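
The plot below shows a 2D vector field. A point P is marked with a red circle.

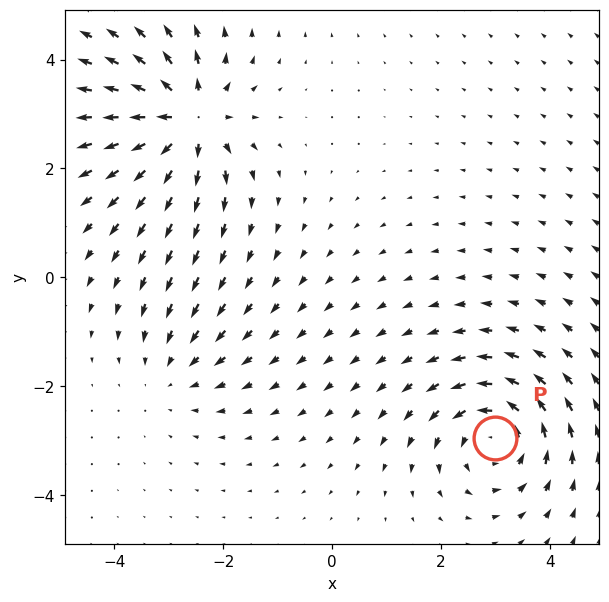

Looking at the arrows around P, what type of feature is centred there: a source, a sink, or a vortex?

At P (3.0, -3.0) the arrows circulate counterclockwise. Divergence ≈0, curl about +5 — near-zero divergence with nonzero curl is a vortex.

vortex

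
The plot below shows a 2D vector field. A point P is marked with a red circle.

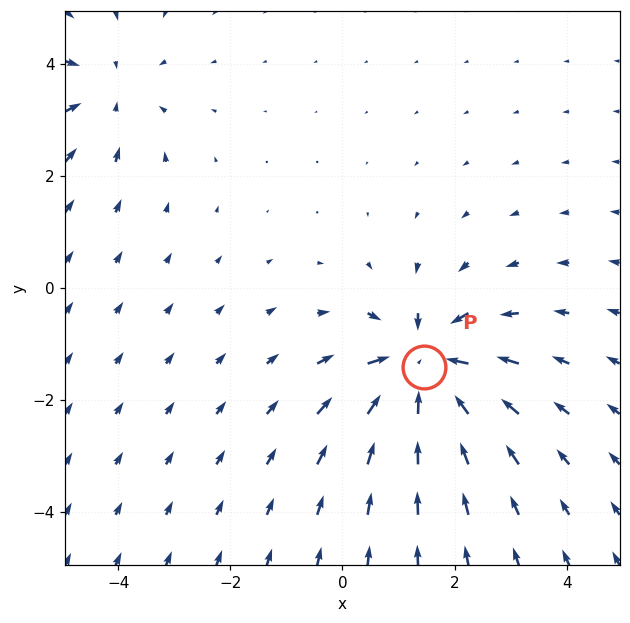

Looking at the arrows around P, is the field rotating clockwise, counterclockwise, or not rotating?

Near P at (1.4, -1.4) the arrows show no circulation. The curl there is ≈0.

not rotating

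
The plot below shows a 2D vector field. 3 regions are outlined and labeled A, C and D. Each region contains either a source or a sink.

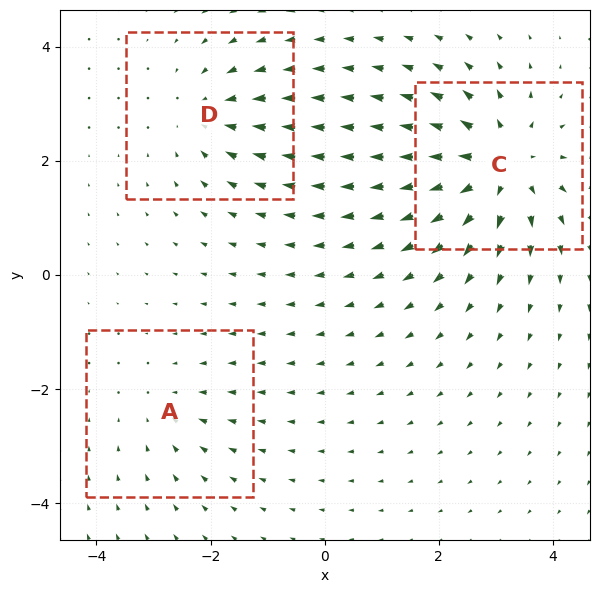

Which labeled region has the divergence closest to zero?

Divergence at each region's feature centre — A: about -2, C: about +5, D: about -3. Region A is closest to zero.

A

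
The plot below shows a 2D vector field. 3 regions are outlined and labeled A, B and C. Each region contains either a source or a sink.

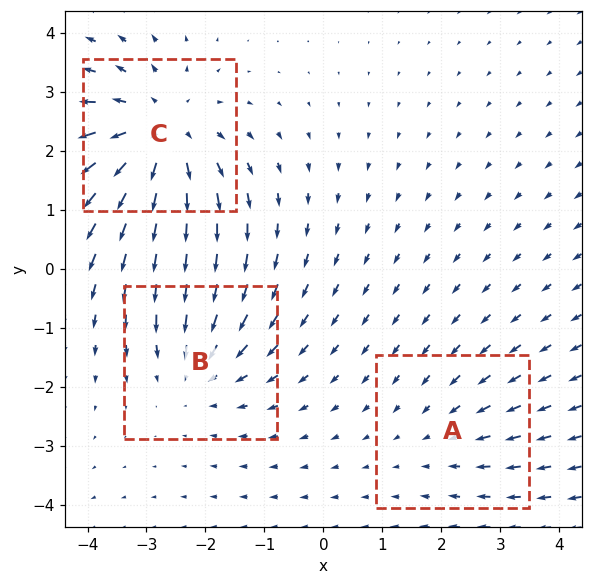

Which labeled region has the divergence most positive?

Divergence at each region's feature centre — A: about -2, B: about -3, C: about +4. Region C is most positive.

C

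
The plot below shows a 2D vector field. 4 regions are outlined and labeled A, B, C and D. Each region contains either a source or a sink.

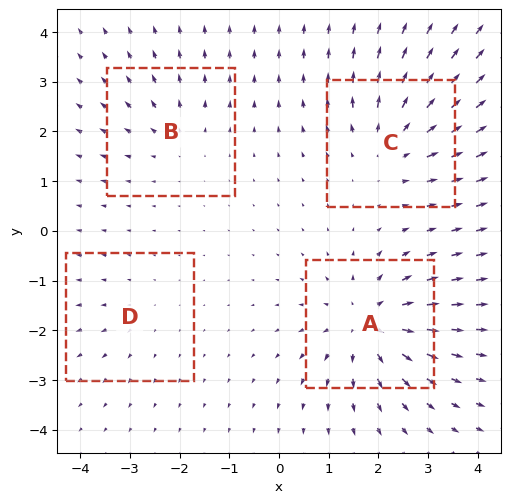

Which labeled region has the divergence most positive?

Divergence at each region's feature centre — A: about +7, B: about +3, C: about +5, D: about +2. Region A is most positive.

A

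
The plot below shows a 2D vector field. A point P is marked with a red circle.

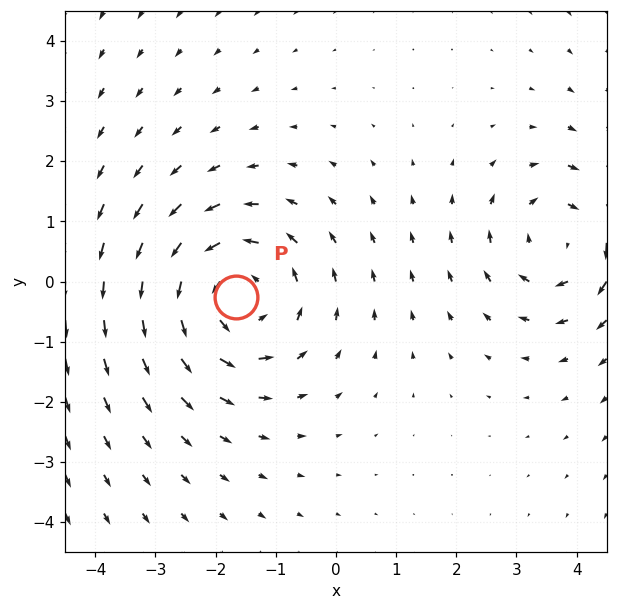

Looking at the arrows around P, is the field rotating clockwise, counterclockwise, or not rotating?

counterclockwise

Near P at (-1.7, -0.3) the arrows circulate counterclockwise. The curl (z-component) there is about +4; positive curl means counterclockwise rotation.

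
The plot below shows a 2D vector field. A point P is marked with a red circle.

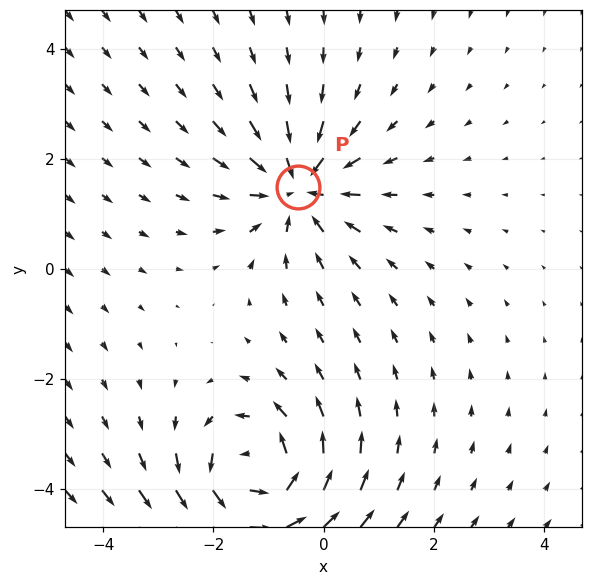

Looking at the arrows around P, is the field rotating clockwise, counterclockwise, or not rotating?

not rotating

Near P at (-0.5, 1.5) the arrows show no circulation. The curl there is ≈0.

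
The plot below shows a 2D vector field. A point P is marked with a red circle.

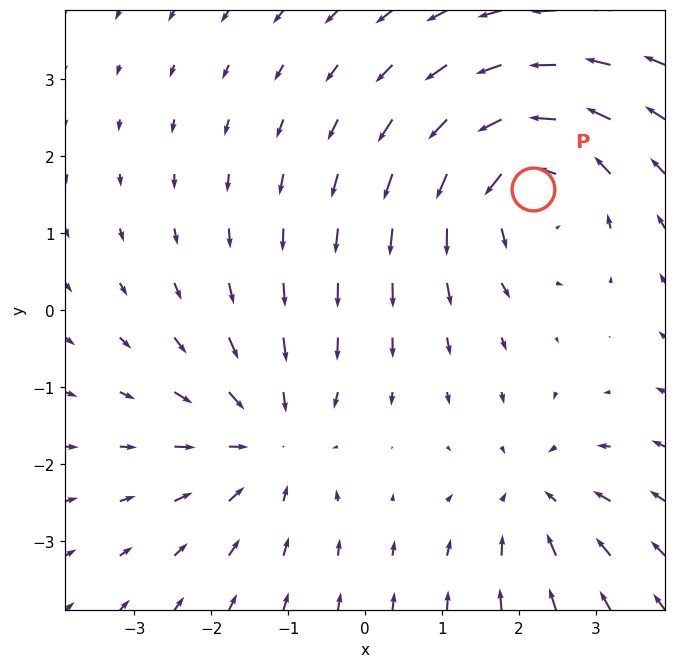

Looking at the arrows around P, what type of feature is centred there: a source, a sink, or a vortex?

At P (2.2, 1.6) the arrows circulate counterclockwise. Divergence ≈0, curl about +4 — near-zero divergence with nonzero curl is a vortex.

vortex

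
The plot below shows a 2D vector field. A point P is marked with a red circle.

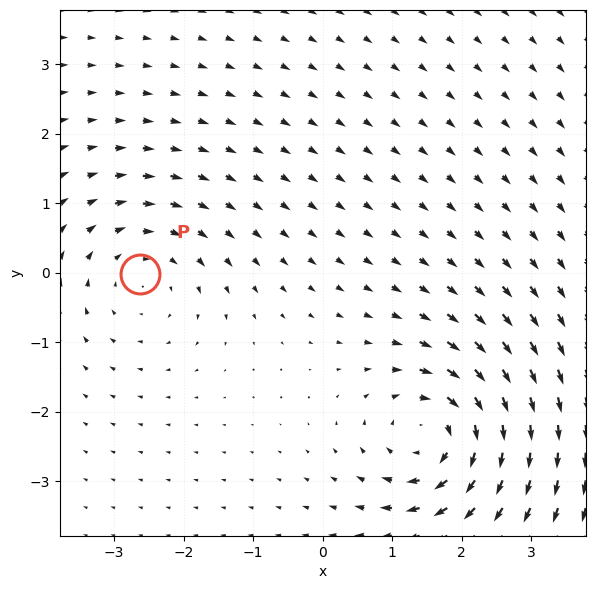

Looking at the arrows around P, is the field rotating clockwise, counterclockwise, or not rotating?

clockwise

Near P at (-2.6, -0.0) the arrows circulate clockwise. The curl (z-component) there is about -3; negative curl means clockwise rotation.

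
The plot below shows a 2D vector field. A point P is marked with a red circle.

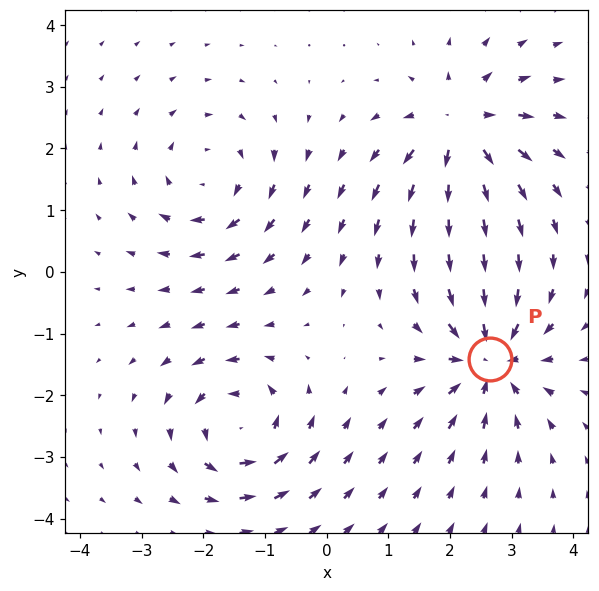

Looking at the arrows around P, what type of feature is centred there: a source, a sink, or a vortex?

At P (2.6, -1.4) the arrows converge inward. Divergence about -6, curl ≈0 — negative divergence with near-zero curl is a sink.

sink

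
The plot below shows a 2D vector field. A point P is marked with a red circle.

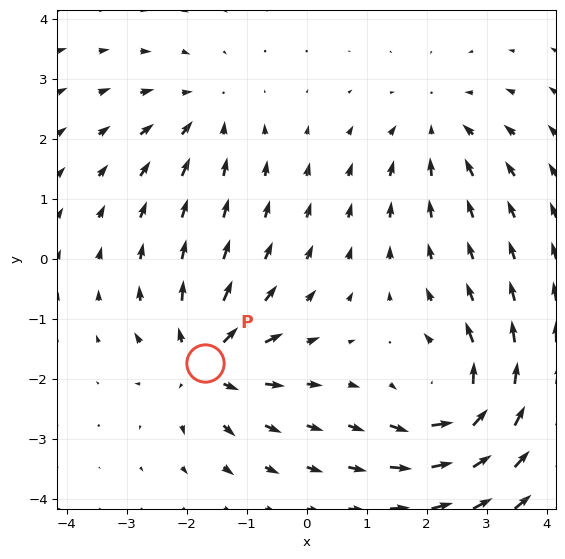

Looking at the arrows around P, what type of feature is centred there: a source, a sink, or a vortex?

At P (-1.7, -1.7) the arrows spread outward. Divergence about +6, curl ≈0 — positive divergence with near-zero curl is a source.

source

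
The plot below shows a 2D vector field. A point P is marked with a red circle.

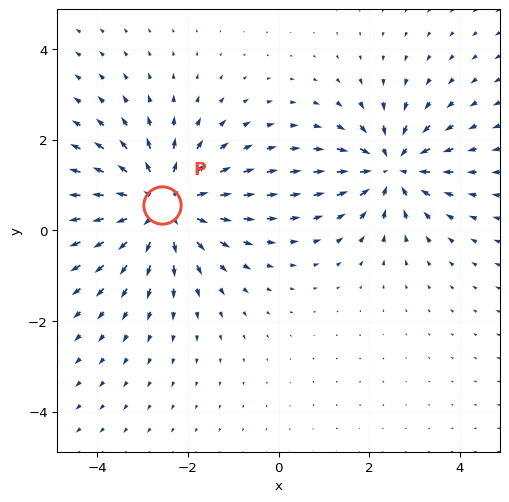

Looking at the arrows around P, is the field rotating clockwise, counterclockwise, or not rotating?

not rotating

Near P at (-2.6, 0.5) the arrows show no circulation. The curl there is ≈0.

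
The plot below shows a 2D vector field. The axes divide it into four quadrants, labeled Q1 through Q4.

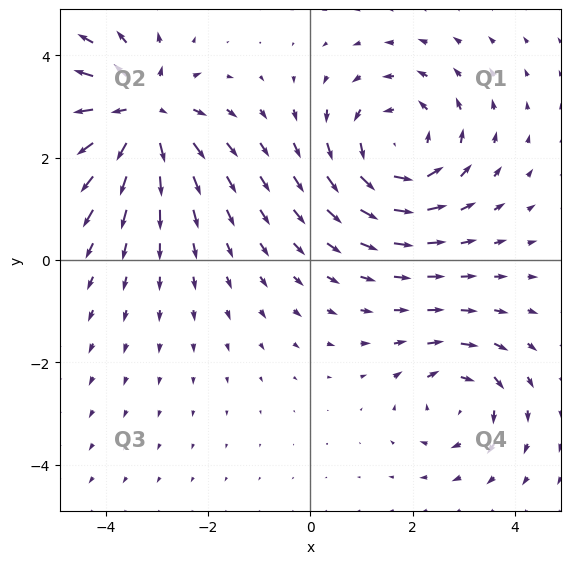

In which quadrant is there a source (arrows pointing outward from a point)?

The source sits at approximately (-3.3, 2.9), which lies in quadrant Q2. The divergence there is about +5, positive as expected for a source.

Q2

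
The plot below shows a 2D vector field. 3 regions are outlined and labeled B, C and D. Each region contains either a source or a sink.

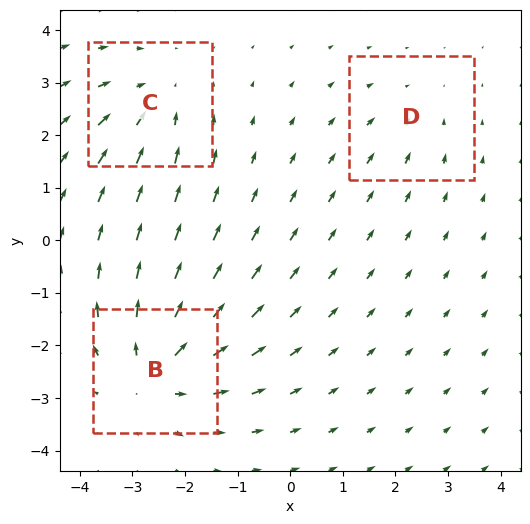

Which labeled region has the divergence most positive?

Divergence at each region's feature centre — B: about +5, C: about -3, D: about -2. Region B is most positive.

B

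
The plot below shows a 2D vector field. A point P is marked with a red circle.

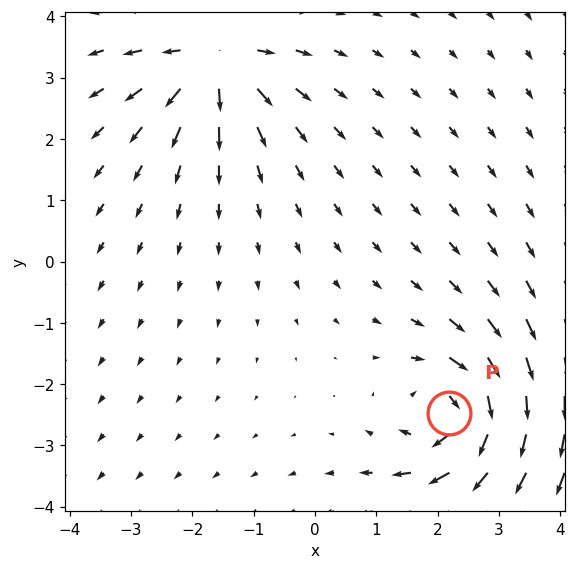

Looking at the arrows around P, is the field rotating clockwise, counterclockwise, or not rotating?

clockwise

Near P at (2.2, -2.5) the arrows circulate clockwise. The curl (z-component) there is about -6; negative curl means clockwise rotation.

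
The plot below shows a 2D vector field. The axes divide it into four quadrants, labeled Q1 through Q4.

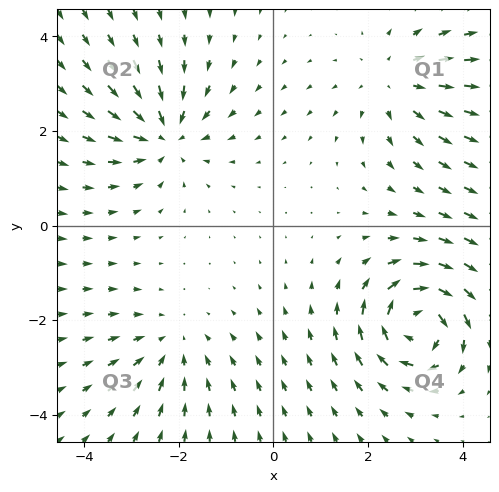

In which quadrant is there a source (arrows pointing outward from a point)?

Q1

The source sits at approximately (2.6, 3.0), which lies in quadrant Q1. The divergence there is about +3, positive as expected for a source.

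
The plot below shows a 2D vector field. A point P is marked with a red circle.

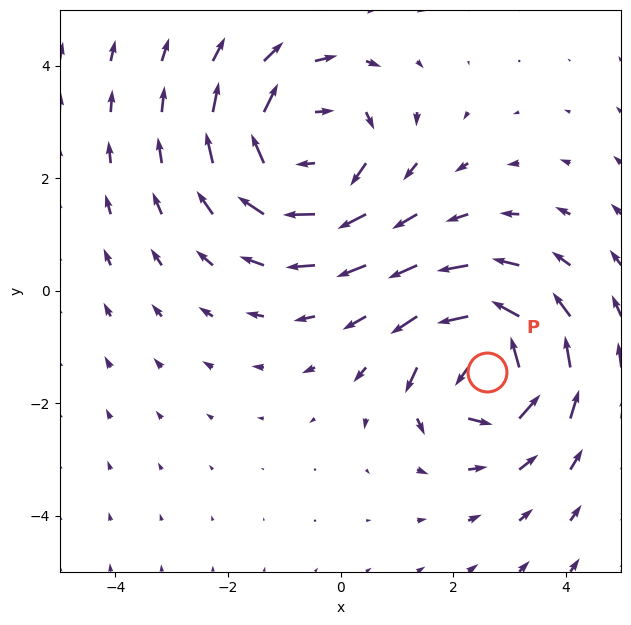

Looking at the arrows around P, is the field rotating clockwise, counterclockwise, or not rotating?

Near P at (2.6, -1.4) the arrows circulate counterclockwise. The curl (z-component) there is about +5; positive curl means counterclockwise rotation.

counterclockwise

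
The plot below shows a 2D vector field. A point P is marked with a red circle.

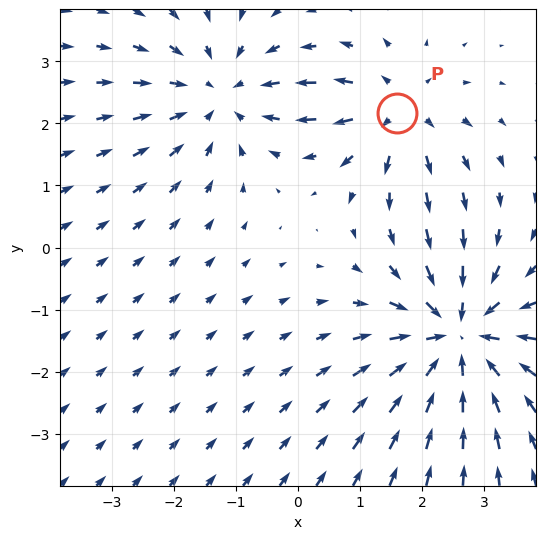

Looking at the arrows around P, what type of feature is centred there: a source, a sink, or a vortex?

source

At P (1.6, 2.2) the arrows spread outward. Divergence about +3, curl ≈0 — positive divergence with near-zero curl is a source.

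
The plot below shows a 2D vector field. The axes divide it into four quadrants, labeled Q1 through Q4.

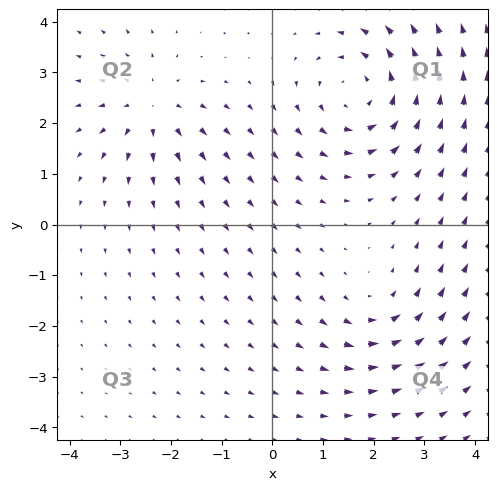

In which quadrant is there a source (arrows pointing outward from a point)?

The source sits at approximately (-2.4, 2.3), which lies in quadrant Q2. The divergence there is about +3, positive as expected for a source.

Q2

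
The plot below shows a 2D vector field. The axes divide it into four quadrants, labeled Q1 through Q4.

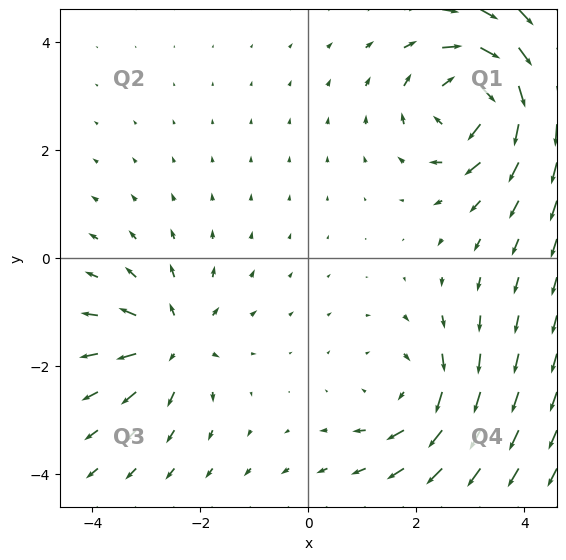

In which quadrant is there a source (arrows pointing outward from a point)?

Q3

The source sits at approximately (-2.5, -1.5), which lies in quadrant Q3. The divergence there is about +4, positive as expected for a source.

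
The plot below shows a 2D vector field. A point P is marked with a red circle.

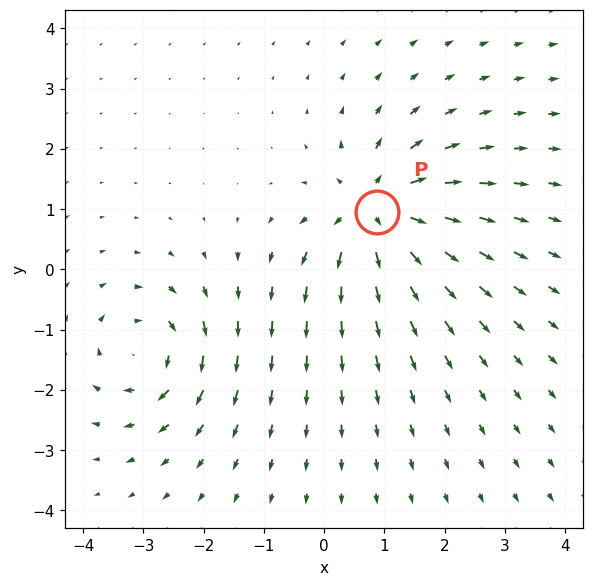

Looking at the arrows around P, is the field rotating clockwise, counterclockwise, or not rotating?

not rotating

Near P at (0.9, 1.0) the arrows show no circulation. The curl there is ≈0.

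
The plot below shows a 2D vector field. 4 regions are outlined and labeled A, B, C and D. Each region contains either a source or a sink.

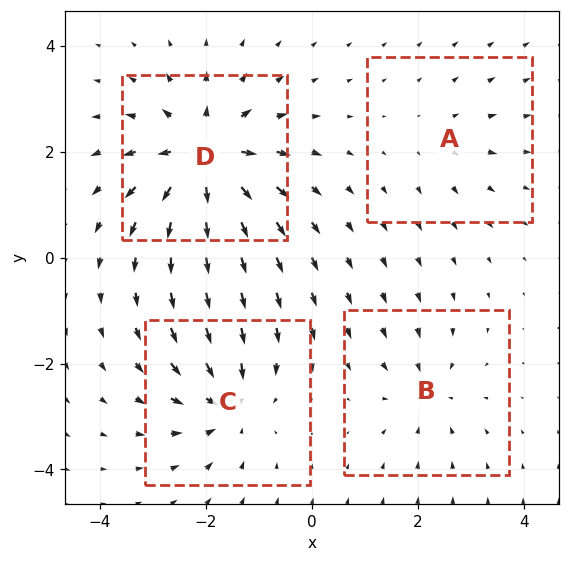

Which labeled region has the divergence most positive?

Divergence at each region's feature centre — A: about +2, B: about -4, C: about -5, D: about +8. Region D is most positive.

D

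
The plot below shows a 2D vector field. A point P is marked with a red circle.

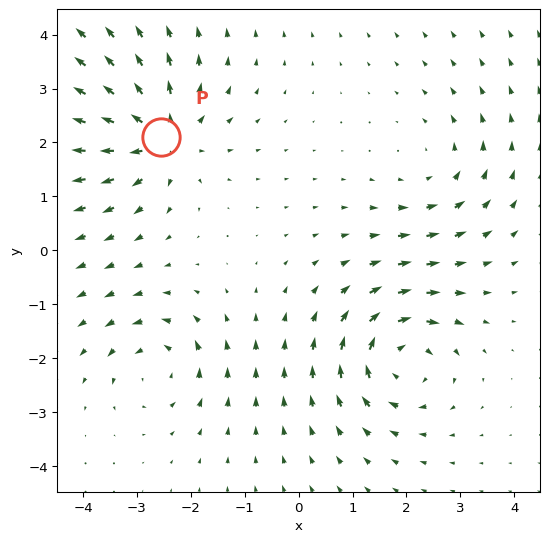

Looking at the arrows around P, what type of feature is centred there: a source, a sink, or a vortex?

source

At P (-2.5, 2.1) the arrows spread outward. Divergence about +6, curl ≈0 — positive divergence with near-zero curl is a source.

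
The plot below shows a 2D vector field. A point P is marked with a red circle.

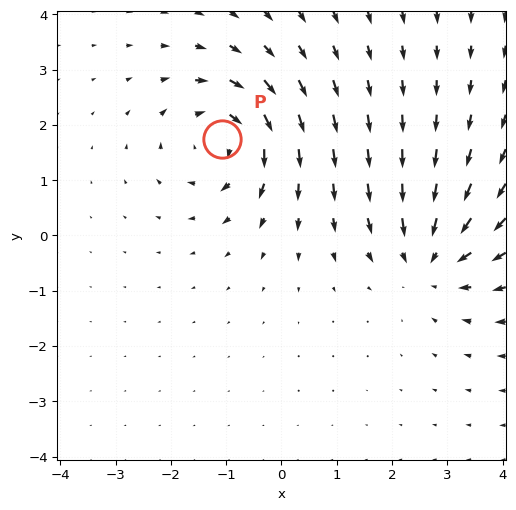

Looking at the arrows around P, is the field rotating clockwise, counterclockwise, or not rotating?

Near P at (-1.1, 1.8) the arrows circulate clockwise. The curl (z-component) there is about -5; negative curl means clockwise rotation.

clockwise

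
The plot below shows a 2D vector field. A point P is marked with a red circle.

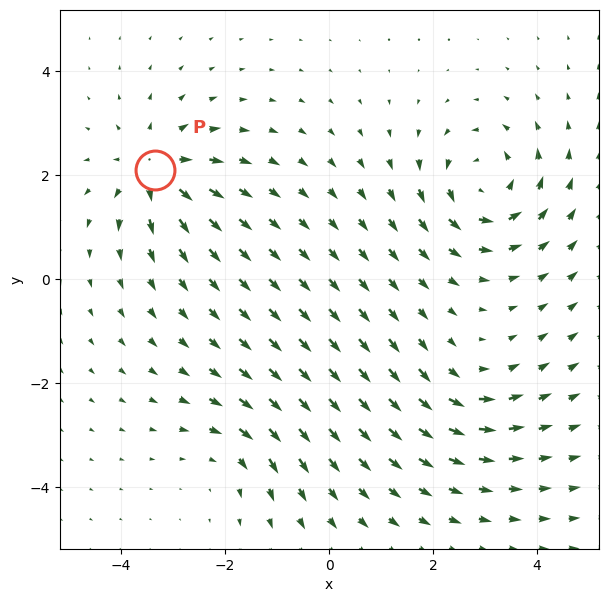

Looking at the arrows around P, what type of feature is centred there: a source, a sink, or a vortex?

source

At P (-3.3, 2.1) the arrows spread outward. Divergence about +5, curl ≈0 — positive divergence with near-zero curl is a source.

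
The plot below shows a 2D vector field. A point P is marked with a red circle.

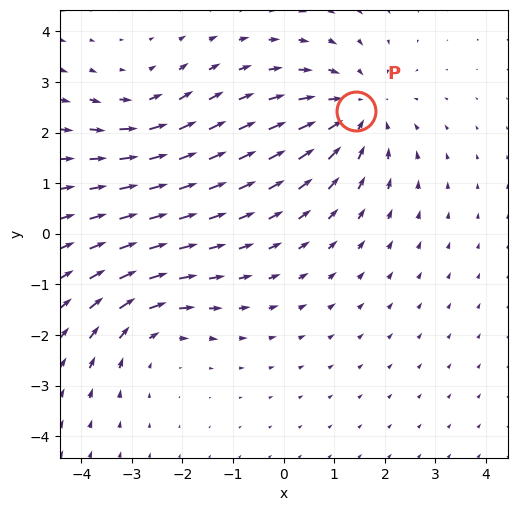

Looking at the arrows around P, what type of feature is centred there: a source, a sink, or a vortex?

At P (1.4, 2.4) the arrows converge inward. Divergence about -4, curl ≈0 — negative divergence with near-zero curl is a sink.

sink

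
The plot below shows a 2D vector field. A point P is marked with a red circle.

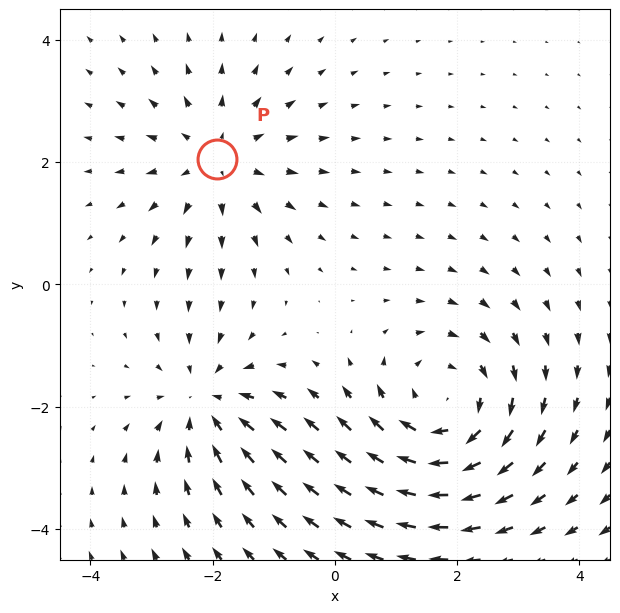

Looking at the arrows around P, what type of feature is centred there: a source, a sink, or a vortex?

At P (-1.9, 2.1) the arrows spread outward. Divergence about +3, curl ≈0 — positive divergence with near-zero curl is a source.

source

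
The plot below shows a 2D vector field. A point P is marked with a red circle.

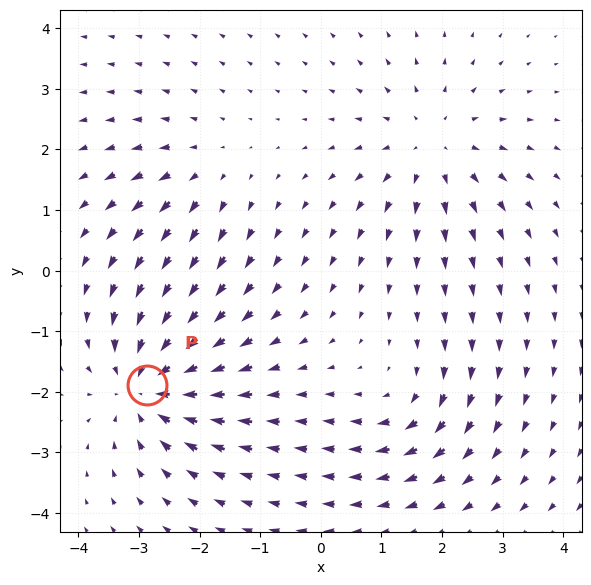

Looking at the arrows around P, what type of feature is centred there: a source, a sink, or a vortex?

At P (-2.9, -1.9) the arrows converge inward. Divergence about -5, curl ≈0 — negative divergence with near-zero curl is a sink.

sink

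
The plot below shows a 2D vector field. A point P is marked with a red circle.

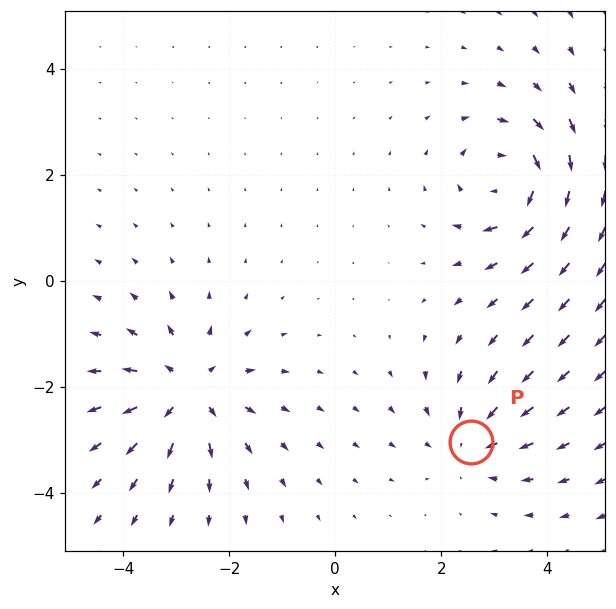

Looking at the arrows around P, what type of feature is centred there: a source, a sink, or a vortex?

At P (2.6, -3.0) the arrows converge inward. Divergence about -3, curl ≈0 — negative divergence with near-zero curl is a sink.

sink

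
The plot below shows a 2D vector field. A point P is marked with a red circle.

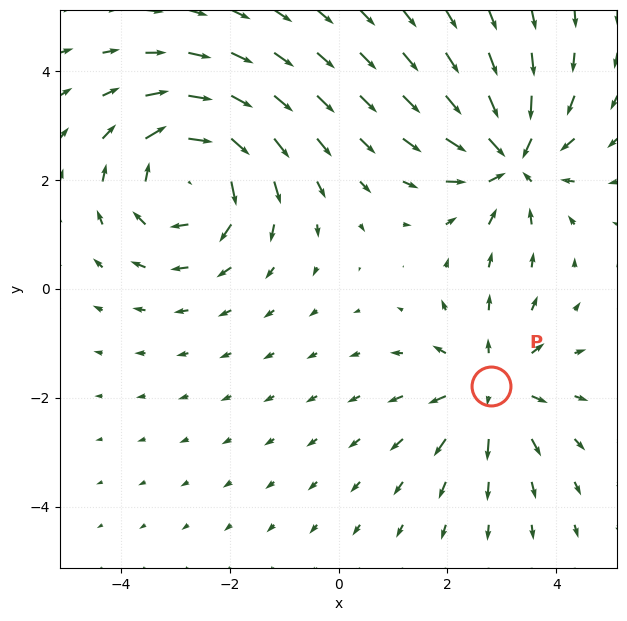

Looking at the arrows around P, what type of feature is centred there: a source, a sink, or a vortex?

source

At P (2.8, -1.8) the arrows spread outward. Divergence about +3, curl ≈0 — positive divergence with near-zero curl is a source.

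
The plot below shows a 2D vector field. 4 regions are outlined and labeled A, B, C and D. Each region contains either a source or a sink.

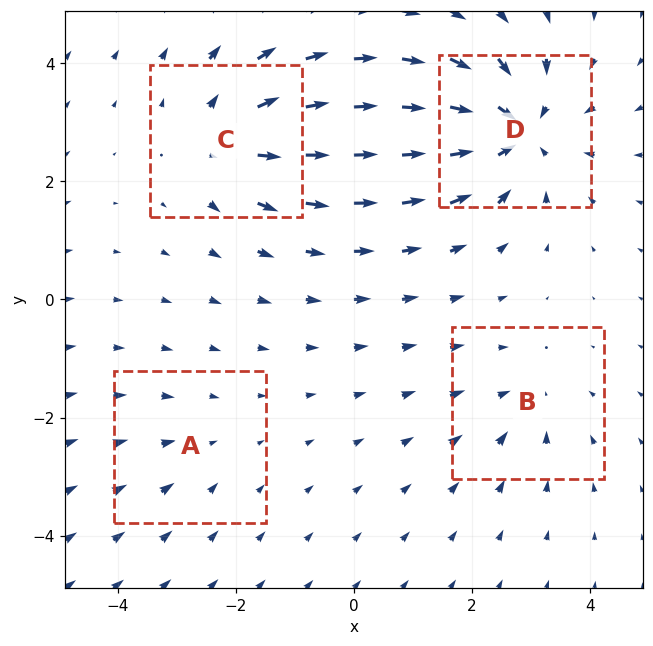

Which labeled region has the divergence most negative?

D

Divergence at each region's feature centre — A: about -2, B: about -3, C: about +5, D: about -7. Region D is most negative.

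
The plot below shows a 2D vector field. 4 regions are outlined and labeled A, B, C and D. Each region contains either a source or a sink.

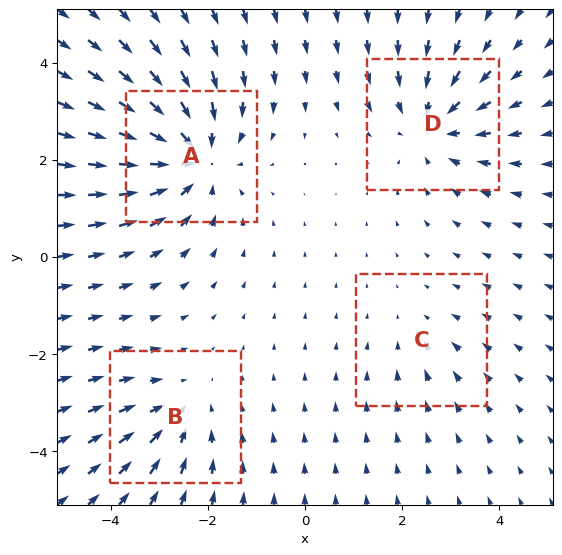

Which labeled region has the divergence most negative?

A

Divergence at each region's feature centre — A: about -5, B: about -3, C: about -2, D: about -4. Region A is most negative.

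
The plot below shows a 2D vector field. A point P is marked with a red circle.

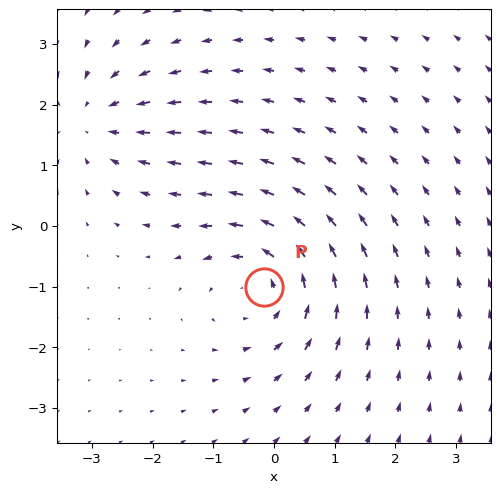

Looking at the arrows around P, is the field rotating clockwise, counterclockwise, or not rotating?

Near P at (-0.2, -1.0) the arrows circulate counterclockwise. The curl (z-component) there is about +4; positive curl means counterclockwise rotation.

counterclockwise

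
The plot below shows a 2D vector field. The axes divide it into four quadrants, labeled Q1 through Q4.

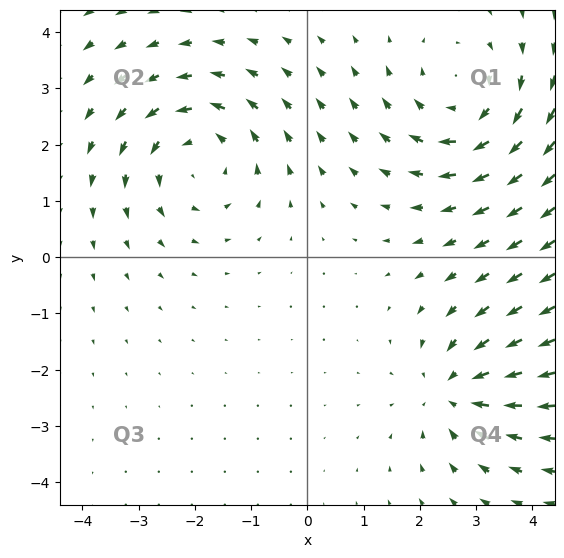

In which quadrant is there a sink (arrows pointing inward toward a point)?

Q4

The sink sits at approximately (2.6, -2.4), which lies in quadrant Q4. The divergence there is about -3, negative as expected for a sink.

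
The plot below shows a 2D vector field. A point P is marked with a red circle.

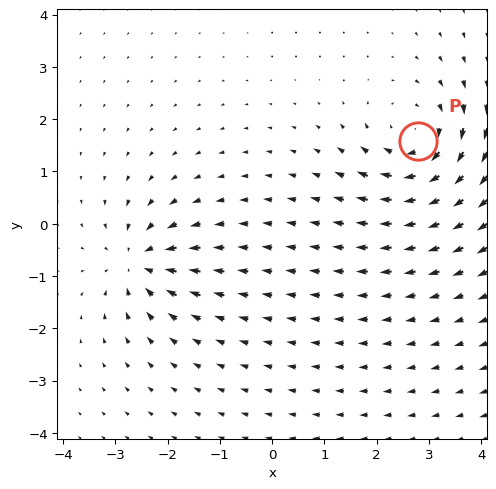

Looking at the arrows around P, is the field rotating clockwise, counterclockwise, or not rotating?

Near P at (2.8, 1.6) the arrows circulate clockwise. The curl (z-component) there is about -4; negative curl means clockwise rotation.

clockwise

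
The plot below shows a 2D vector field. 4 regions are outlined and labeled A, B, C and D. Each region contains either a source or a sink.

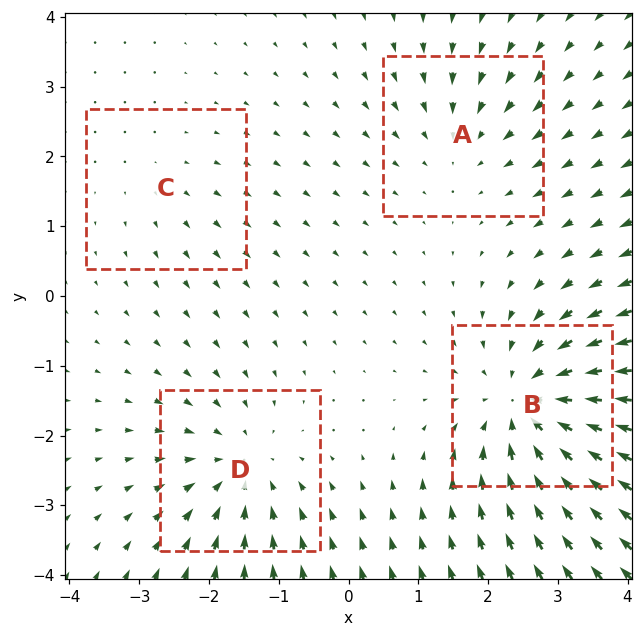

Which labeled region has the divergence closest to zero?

Divergence at each region's feature centre — A: about -3, B: about -7, C: about +2, D: about -5. Region C is closest to zero.

C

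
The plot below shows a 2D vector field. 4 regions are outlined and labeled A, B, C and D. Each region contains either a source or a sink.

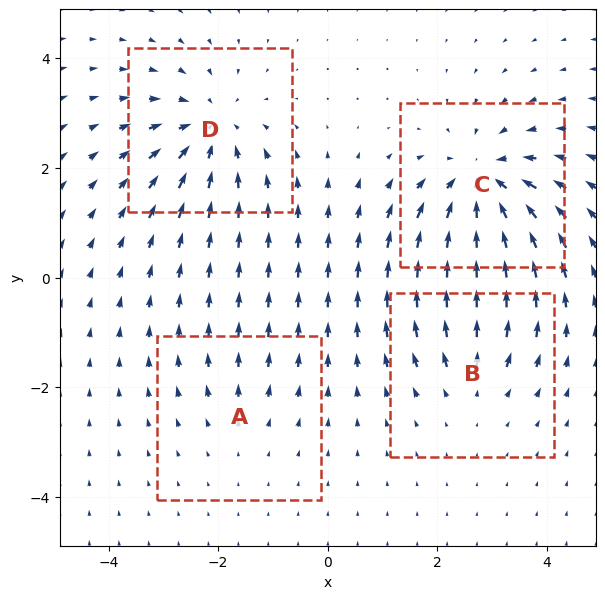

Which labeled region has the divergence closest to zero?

A

Divergence at each region's feature centre — A: about +2, B: about +3, C: about -6, D: about -5. Region A is closest to zero.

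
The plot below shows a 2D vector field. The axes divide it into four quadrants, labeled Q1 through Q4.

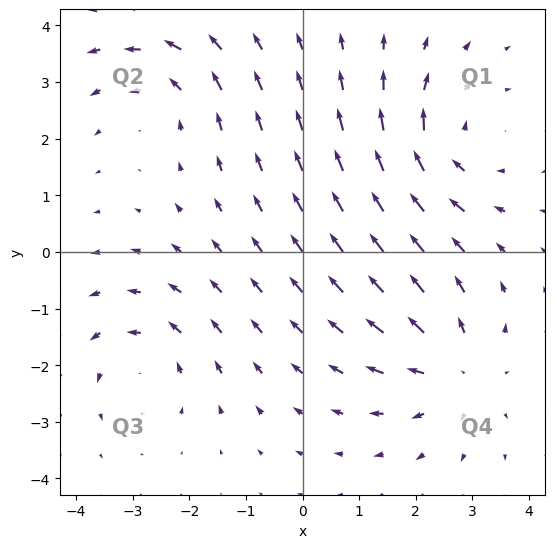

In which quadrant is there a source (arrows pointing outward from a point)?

Q4

The source sits at approximately (2.7, -2.1), which lies in quadrant Q4. The divergence there is about +3, positive as expected for a source.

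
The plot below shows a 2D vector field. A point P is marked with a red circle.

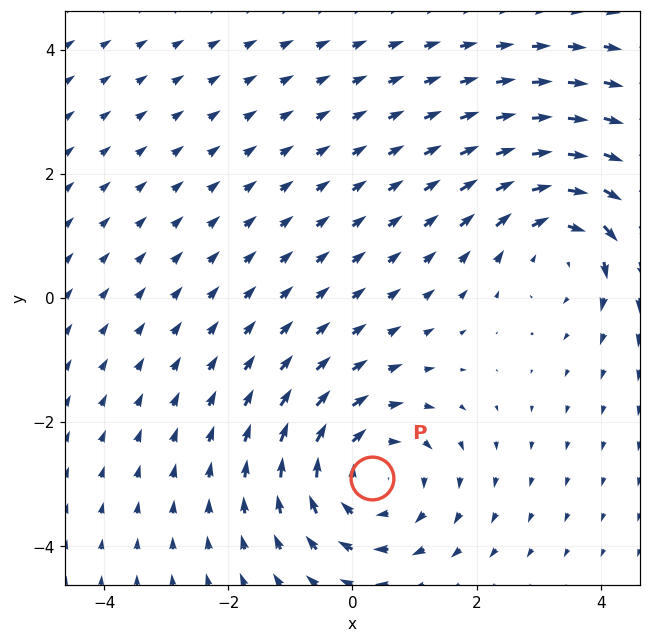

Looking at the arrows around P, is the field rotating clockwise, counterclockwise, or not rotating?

Near P at (0.3, -2.9) the arrows circulate clockwise. The curl (z-component) there is about -4; negative curl means clockwise rotation.

clockwise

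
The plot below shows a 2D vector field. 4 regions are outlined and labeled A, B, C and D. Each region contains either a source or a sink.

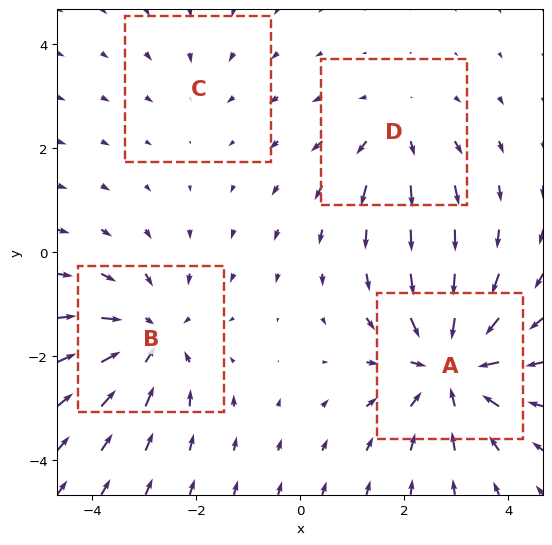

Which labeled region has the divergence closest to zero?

C

Divergence at each region's feature centre — A: about -6, B: about -4, C: about -2, D: about +3. Region C is closest to zero.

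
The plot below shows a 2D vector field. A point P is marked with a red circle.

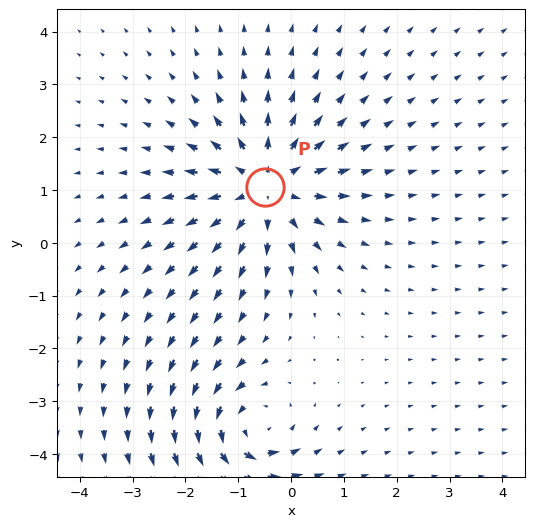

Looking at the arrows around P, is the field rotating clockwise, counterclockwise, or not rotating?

not rotating

Near P at (-0.5, 1.1) the arrows show no circulation. The curl there is ≈0.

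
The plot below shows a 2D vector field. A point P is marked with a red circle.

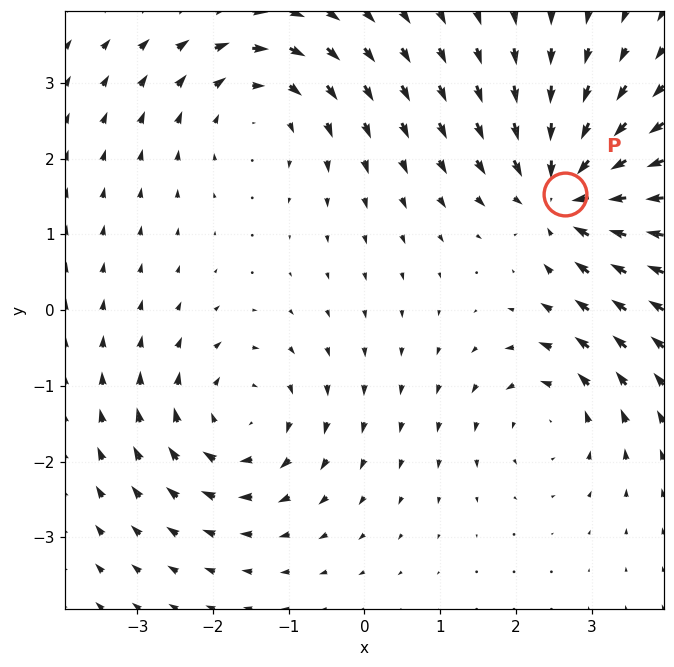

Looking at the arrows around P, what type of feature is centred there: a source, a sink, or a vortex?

At P (2.6, 1.5) the arrows converge inward. Divergence about -6, curl ≈0 — negative divergence with near-zero curl is a sink.

sink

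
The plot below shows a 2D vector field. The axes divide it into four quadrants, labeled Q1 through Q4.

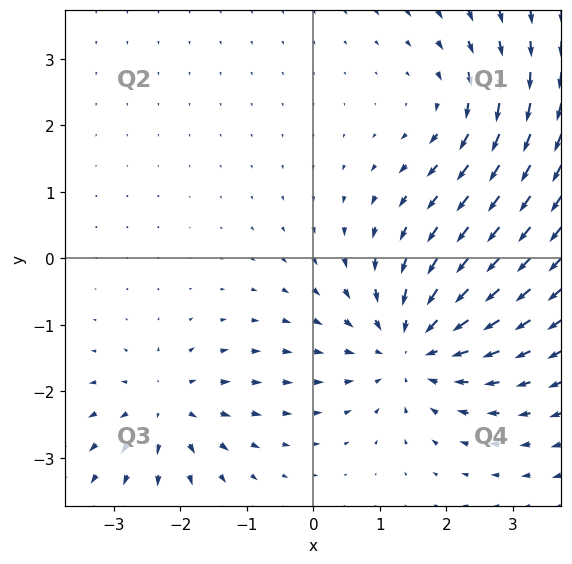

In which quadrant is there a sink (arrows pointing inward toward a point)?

The sink sits at approximately (1.5, -1.3), which lies in quadrant Q4. The divergence there is about -4, negative as expected for a sink.

Q4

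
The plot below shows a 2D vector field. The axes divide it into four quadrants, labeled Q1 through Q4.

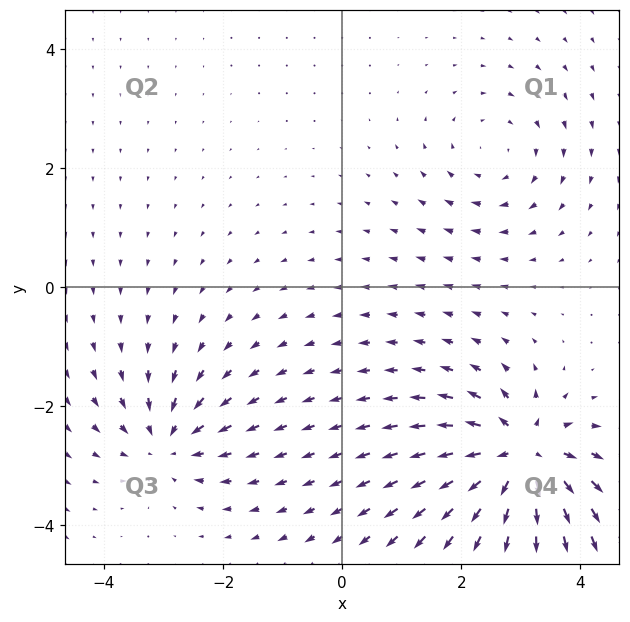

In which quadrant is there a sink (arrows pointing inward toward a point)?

The sink sits at approximately (-2.9, -2.6), which lies in quadrant Q3. The divergence there is about -4, negative as expected for a sink.

Q3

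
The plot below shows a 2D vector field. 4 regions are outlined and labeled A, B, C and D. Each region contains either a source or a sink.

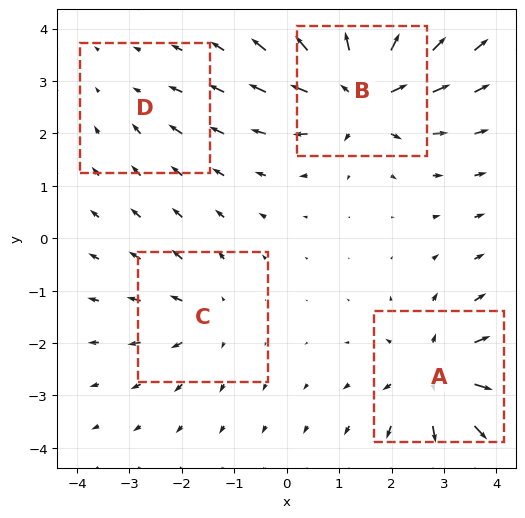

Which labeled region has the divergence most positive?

B

Divergence at each region's feature centre — A: about +6, B: about +8, C: about +3, D: about -2. Region B is most positive.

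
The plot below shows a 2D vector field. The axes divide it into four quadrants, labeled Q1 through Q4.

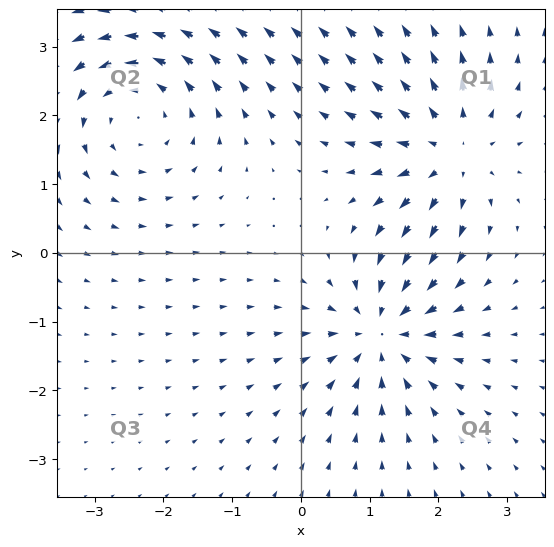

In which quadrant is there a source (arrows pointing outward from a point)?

The source sits at approximately (2.2, 1.5), which lies in quadrant Q1. The divergence there is about +5, positive as expected for a source.

Q1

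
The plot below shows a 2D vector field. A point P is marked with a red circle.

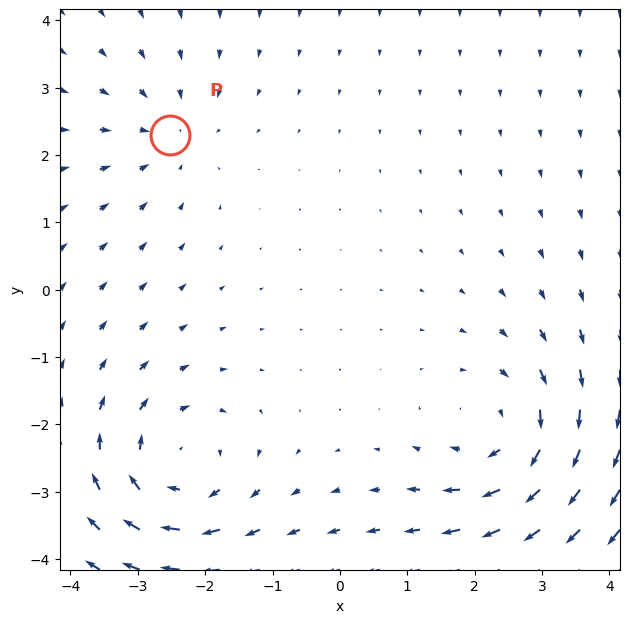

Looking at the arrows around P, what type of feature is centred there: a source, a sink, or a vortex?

sink

At P (-2.5, 2.3) the arrows converge inward. Divergence about -3, curl ≈0 — negative divergence with near-zero curl is a sink.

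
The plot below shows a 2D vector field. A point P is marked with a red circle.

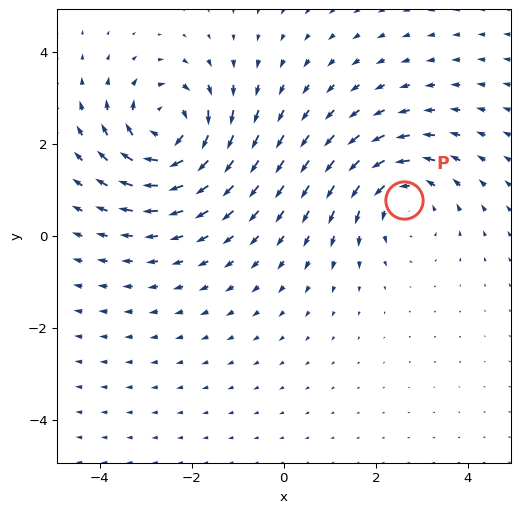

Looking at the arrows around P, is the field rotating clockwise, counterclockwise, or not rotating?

Near P at (2.6, 0.8) the arrows circulate counterclockwise. The curl (z-component) there is about +2; positive curl means counterclockwise rotation.

counterclockwise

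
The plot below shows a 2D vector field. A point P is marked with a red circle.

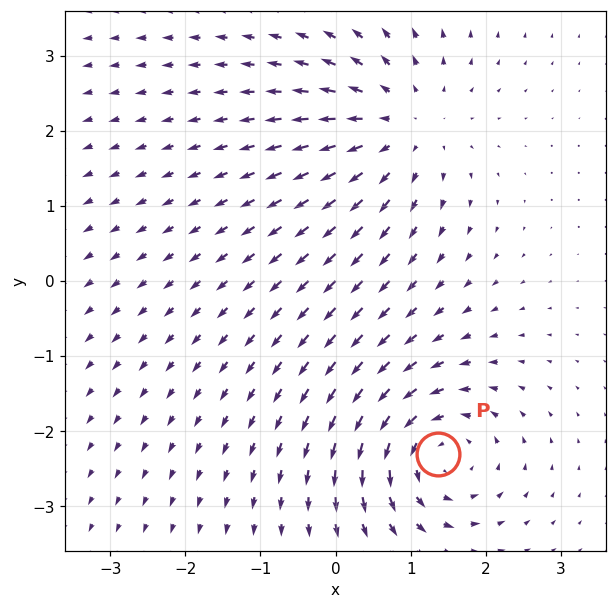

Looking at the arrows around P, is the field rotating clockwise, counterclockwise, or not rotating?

counterclockwise

Near P at (1.4, -2.3) the arrows circulate counterclockwise. The curl (z-component) there is about +5; positive curl means counterclockwise rotation.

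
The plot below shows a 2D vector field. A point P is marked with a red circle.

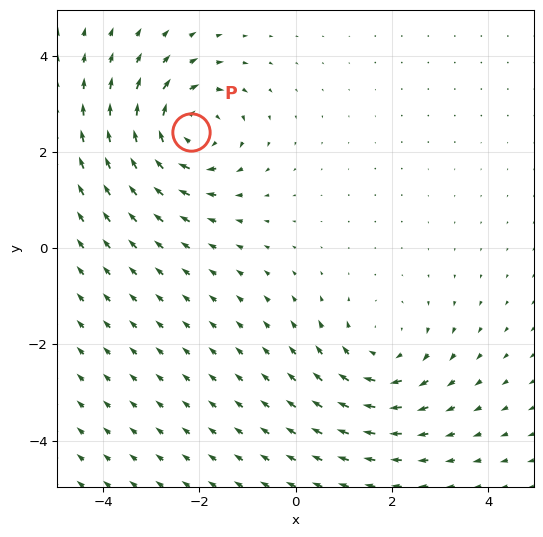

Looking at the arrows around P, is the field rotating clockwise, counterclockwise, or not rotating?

clockwise

Near P at (-2.2, 2.4) the arrows circulate clockwise. The curl (z-component) there is about -6; negative curl means clockwise rotation.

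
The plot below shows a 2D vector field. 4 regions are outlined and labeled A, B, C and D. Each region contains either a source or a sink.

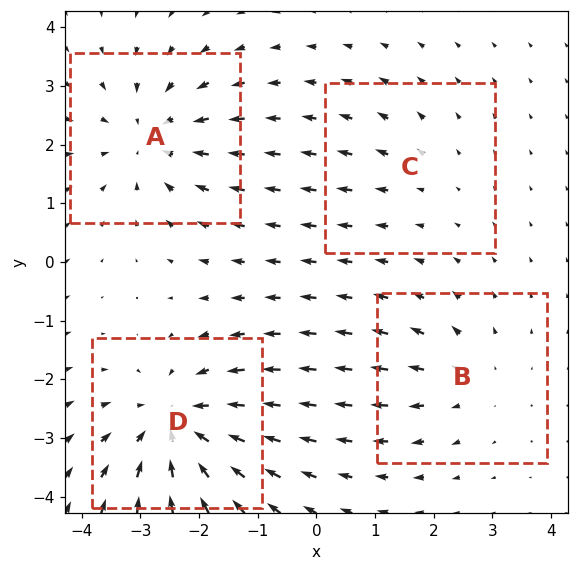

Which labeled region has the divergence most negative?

Divergence at each region's feature centre — A: about -4, B: about +3, C: about +2, D: about -6. Region D is most negative.

D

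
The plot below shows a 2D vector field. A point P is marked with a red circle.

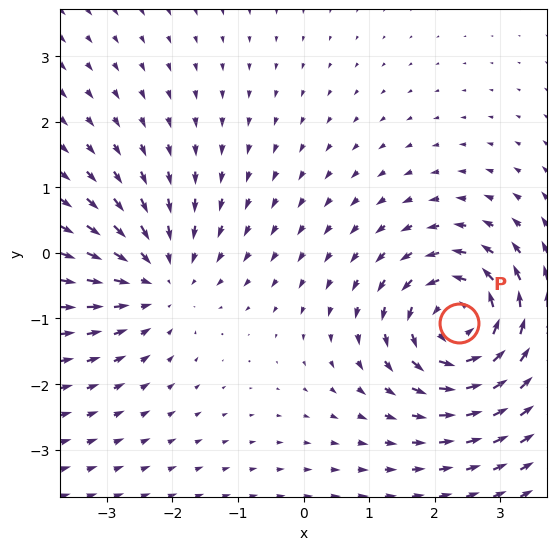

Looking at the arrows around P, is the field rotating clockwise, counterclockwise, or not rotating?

Near P at (2.4, -1.1) the arrows circulate counterclockwise. The curl (z-component) there is about +6; positive curl means counterclockwise rotation.

counterclockwise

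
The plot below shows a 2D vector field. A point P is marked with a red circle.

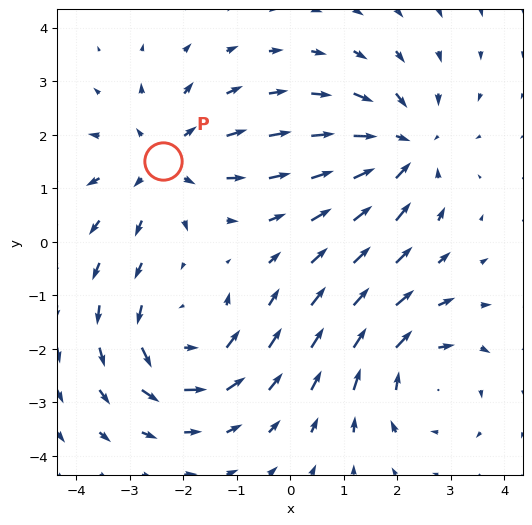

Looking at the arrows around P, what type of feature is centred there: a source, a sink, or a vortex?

At P (-2.4, 1.5) the arrows spread outward. Divergence about +4, curl ≈0 — positive divergence with near-zero curl is a source.

source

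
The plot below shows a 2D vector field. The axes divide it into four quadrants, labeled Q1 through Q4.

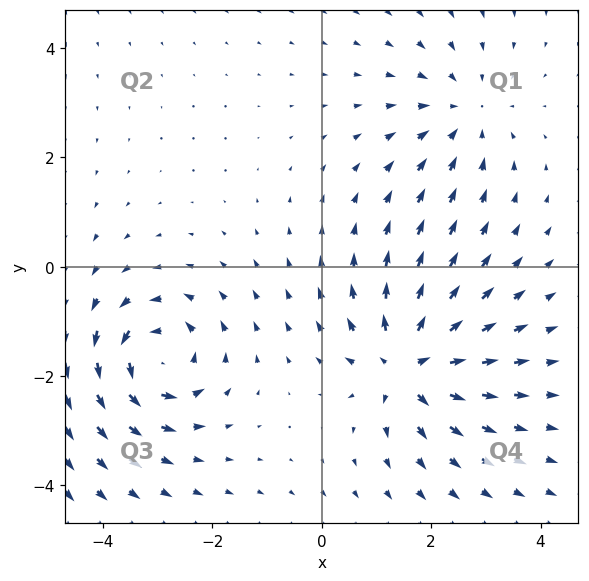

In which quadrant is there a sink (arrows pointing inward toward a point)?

Q1

The sink sits at approximately (2.6, 2.8), which lies in quadrant Q1. The divergence there is about -2, negative as expected for a sink.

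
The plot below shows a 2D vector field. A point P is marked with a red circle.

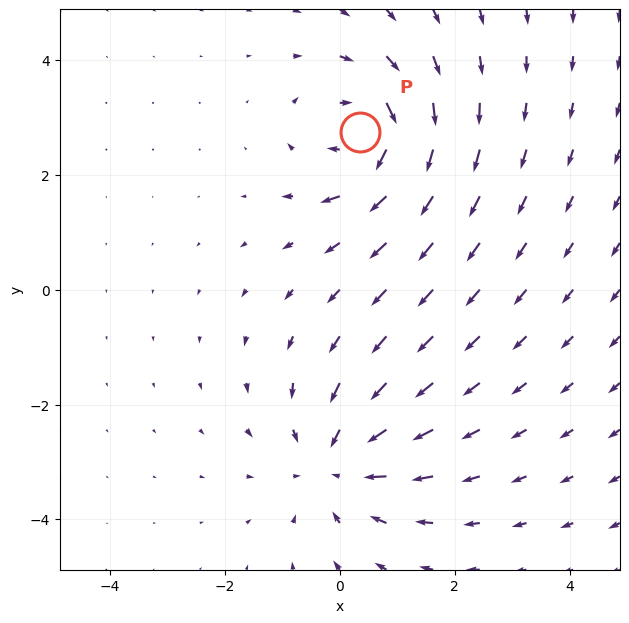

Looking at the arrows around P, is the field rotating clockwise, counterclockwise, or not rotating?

clockwise

Near P at (0.4, 2.7) the arrows circulate clockwise. The curl (z-component) there is about -4; negative curl means clockwise rotation.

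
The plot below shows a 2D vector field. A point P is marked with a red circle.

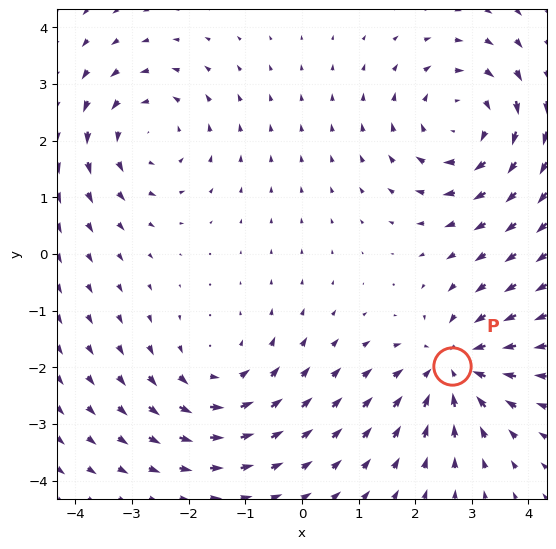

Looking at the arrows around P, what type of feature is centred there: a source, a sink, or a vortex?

sink

At P (2.6, -2.0) the arrows converge inward. Divergence about -4, curl ≈0 — negative divergence with near-zero curl is a sink.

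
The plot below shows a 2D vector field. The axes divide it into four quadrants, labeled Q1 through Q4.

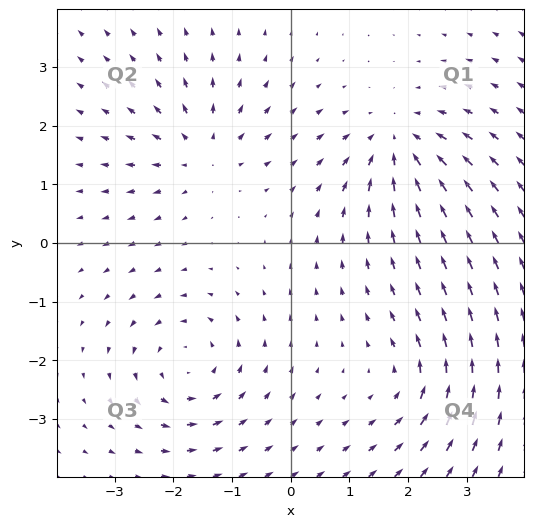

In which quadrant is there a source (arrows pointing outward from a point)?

Q2

The source sits at approximately (-1.5, 1.6), which lies in quadrant Q2. The divergence there is about +4, positive as expected for a source.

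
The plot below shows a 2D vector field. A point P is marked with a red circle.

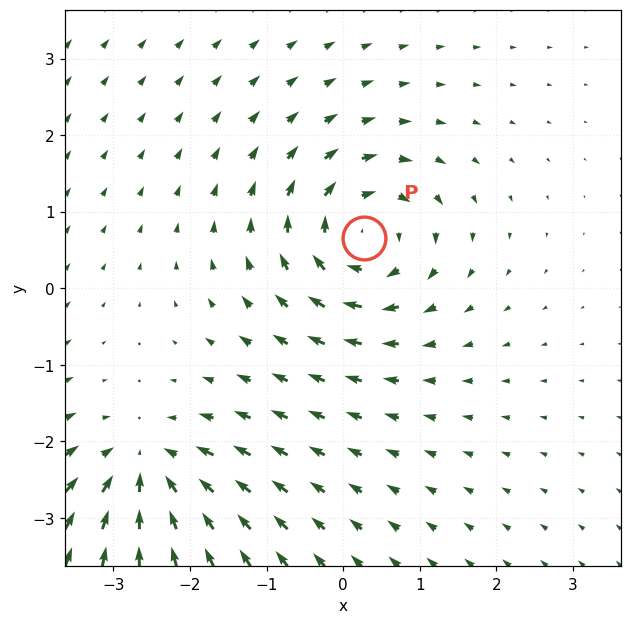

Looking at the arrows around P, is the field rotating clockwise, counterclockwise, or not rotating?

clockwise

Near P at (0.3, 0.7) the arrows circulate clockwise. The curl (z-component) there is about -5; negative curl means clockwise rotation.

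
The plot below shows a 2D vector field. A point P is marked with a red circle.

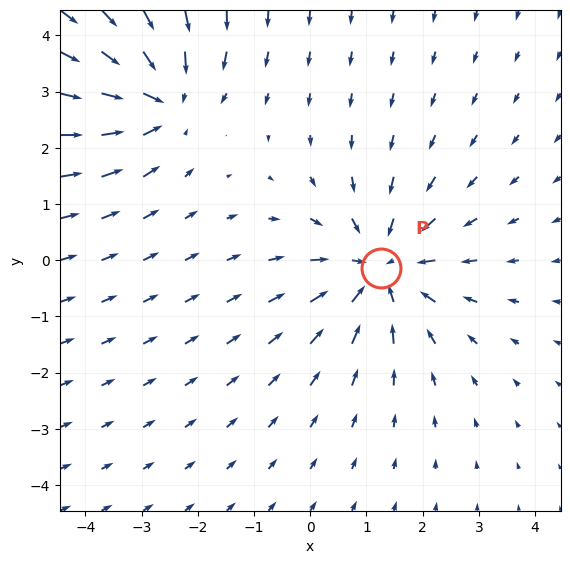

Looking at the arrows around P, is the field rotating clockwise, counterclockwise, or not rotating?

Near P at (1.3, -0.1) the arrows show no circulation. The curl there is ≈0.

not rotating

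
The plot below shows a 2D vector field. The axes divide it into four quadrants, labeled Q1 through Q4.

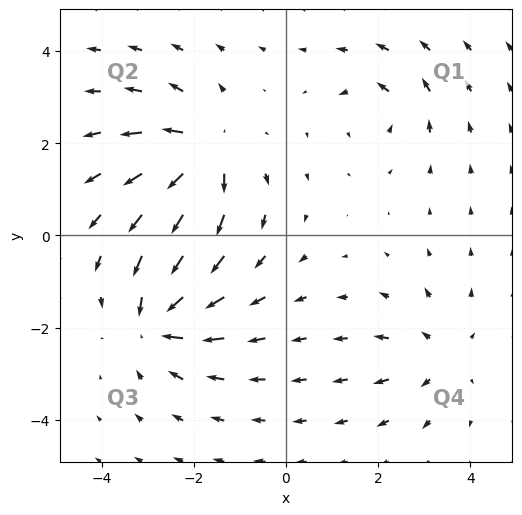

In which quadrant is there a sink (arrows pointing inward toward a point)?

Q3

The sink sits at approximately (-2.8, -1.8), which lies in quadrant Q3. The divergence there is about -5, negative as expected for a sink.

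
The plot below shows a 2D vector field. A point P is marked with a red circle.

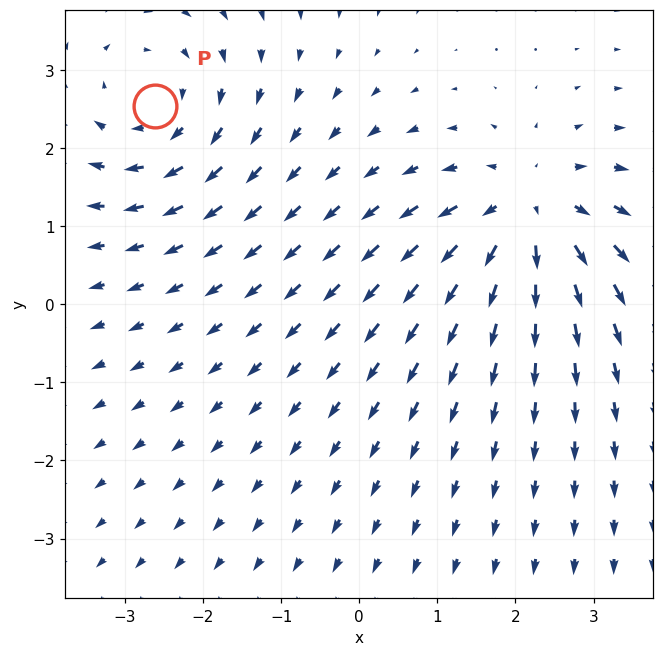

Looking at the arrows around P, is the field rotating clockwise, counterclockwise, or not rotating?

clockwise

Near P at (-2.6, 2.5) the arrows circulate clockwise. The curl (z-component) there is about -4; negative curl means clockwise rotation.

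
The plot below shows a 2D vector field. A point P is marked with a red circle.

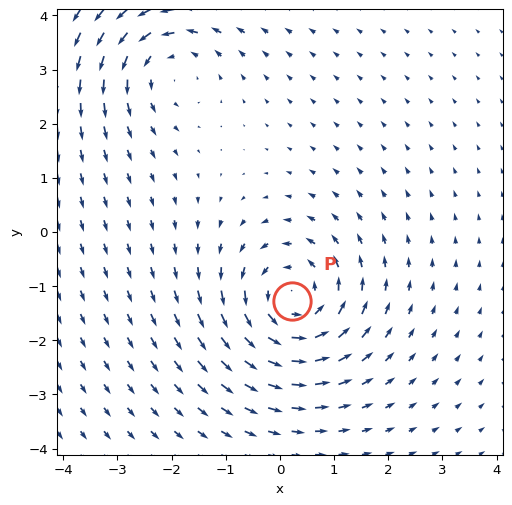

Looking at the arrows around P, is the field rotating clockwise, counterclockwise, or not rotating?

Near P at (0.2, -1.3) the arrows circulate counterclockwise. The curl (z-component) there is about +5; positive curl means counterclockwise rotation.

counterclockwise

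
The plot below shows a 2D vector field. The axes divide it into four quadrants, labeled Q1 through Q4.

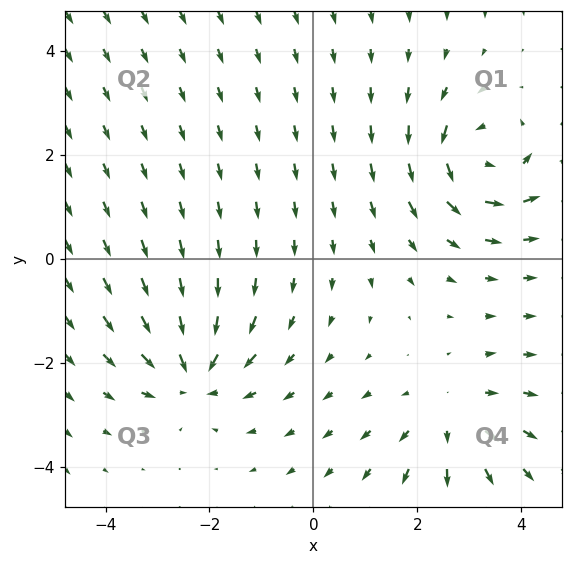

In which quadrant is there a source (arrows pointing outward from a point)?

The source sits at approximately (2.6, -3.1), which lies in quadrant Q4. The divergence there is about +3, positive as expected for a source.

Q4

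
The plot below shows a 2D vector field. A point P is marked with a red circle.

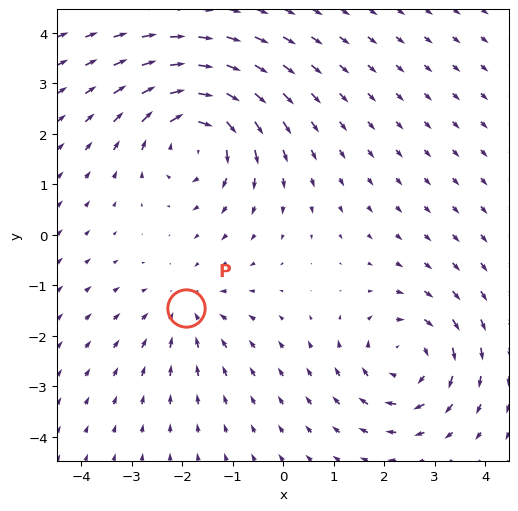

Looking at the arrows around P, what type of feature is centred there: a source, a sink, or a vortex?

sink

At P (-1.9, -1.4) the arrows converge inward. Divergence about -3, curl ≈0 — negative divergence with near-zero curl is a sink.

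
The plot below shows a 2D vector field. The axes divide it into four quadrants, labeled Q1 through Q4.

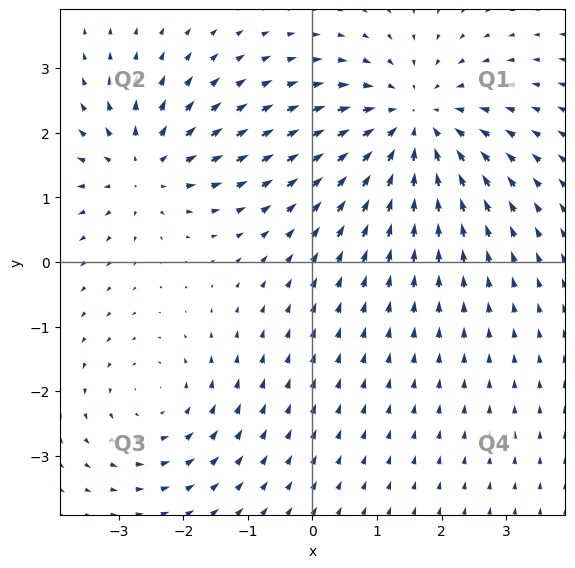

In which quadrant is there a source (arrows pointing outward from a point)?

Q2

The source sits at approximately (-2.6, 1.4), which lies in quadrant Q2. The divergence there is about +4, positive as expected for a source.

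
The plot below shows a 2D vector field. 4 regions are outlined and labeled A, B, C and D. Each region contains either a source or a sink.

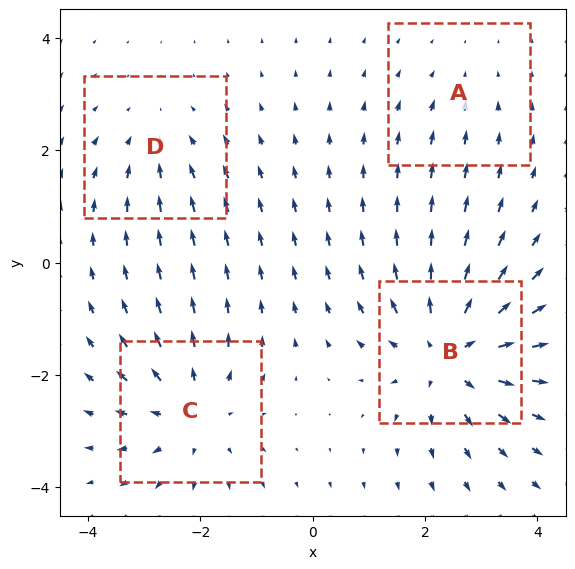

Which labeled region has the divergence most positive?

B

Divergence at each region's feature centre — A: about -2, B: about +7, C: about +5, D: about -3. Region B is most positive.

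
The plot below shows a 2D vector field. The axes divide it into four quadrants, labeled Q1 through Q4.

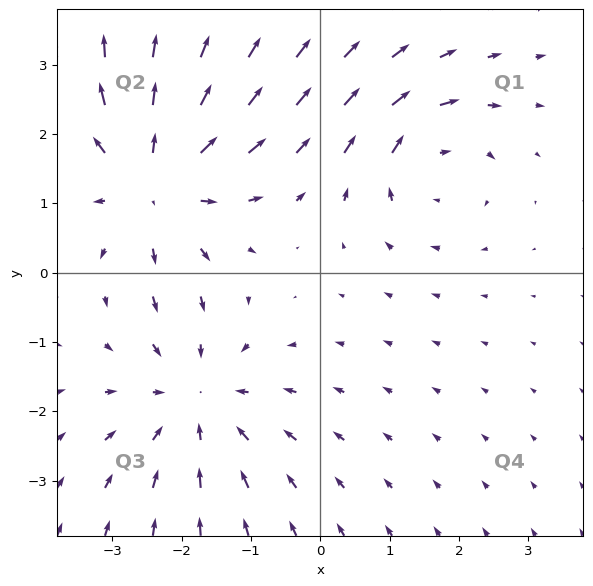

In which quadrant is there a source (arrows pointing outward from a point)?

The source sits at approximately (-2.4, 1.3), which lies in quadrant Q2. The divergence there is about +4, positive as expected for a source.

Q2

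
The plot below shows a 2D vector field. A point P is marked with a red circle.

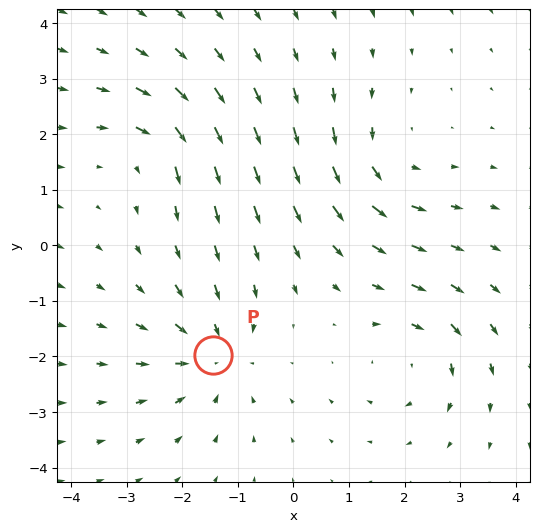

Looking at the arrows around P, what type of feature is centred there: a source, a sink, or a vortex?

At P (-1.4, -2.0) the arrows converge inward. Divergence about -4, curl ≈0 — negative divergence with near-zero curl is a sink.

sink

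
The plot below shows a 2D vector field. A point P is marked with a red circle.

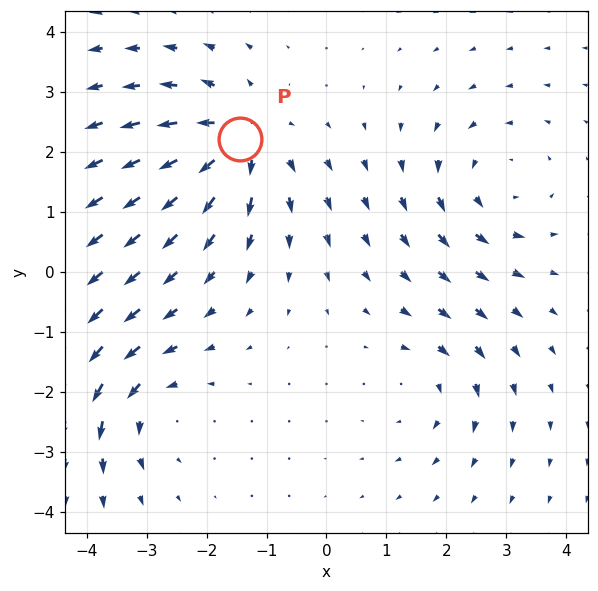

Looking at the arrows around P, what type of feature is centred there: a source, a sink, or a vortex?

At P (-1.4, 2.2) the arrows spread outward. Divergence about +5, curl ≈0 — positive divergence with near-zero curl is a source.

source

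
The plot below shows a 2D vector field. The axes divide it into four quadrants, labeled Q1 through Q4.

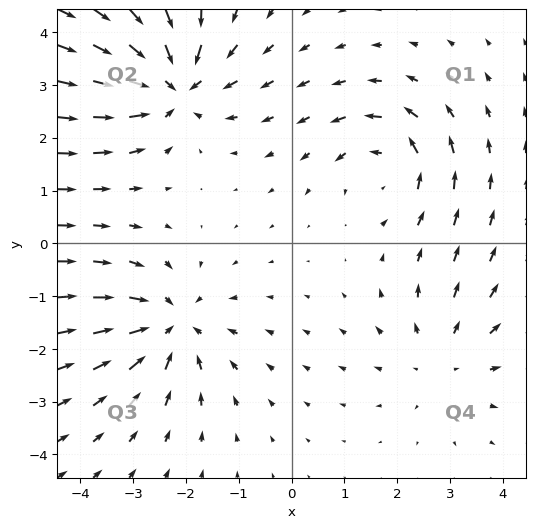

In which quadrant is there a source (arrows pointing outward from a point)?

The source sits at approximately (2.9, -2.2), which lies in quadrant Q4. The divergence there is about +3, positive as expected for a source.

Q4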